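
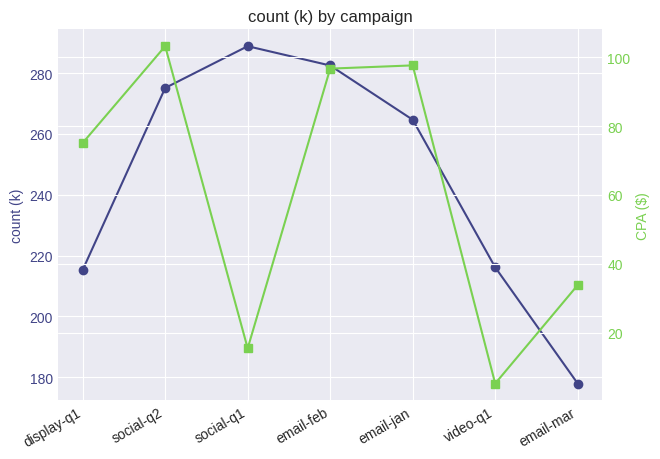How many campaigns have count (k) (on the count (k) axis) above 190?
6

Above 190: display-q1, social-q2, social-q1, email-feb, email-jan, video-q1.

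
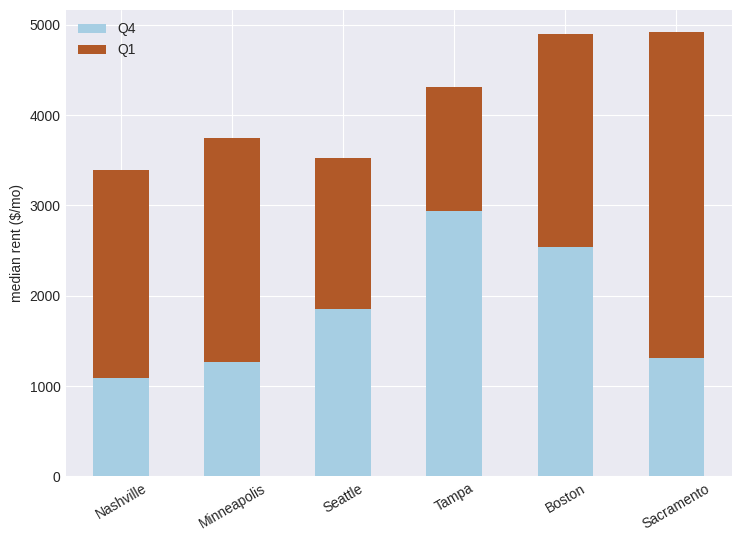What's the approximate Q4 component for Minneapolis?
Q4 top ≈ 1500, bottom ≈ 0; segment ≈ 1500.

≈ 1500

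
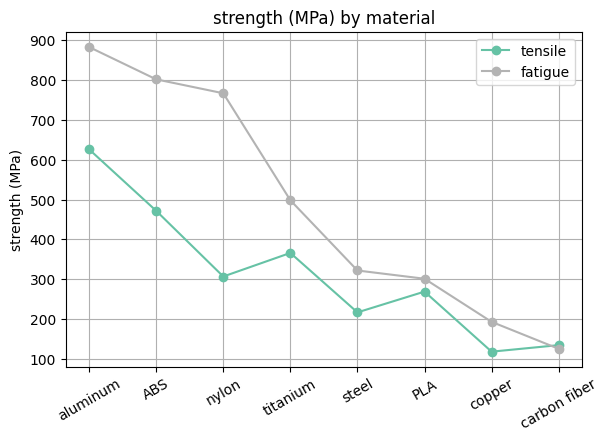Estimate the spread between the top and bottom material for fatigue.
Max aluminum ≈ 900, min carbon fiber ≈ 100; range ≈ 800.

≈ 800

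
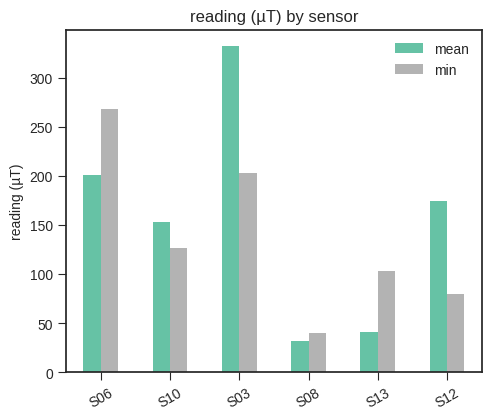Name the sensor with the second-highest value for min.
Top 3 for min: S06 ≈ 250, S03 ≈ 200, S10 ≈ 150.

S03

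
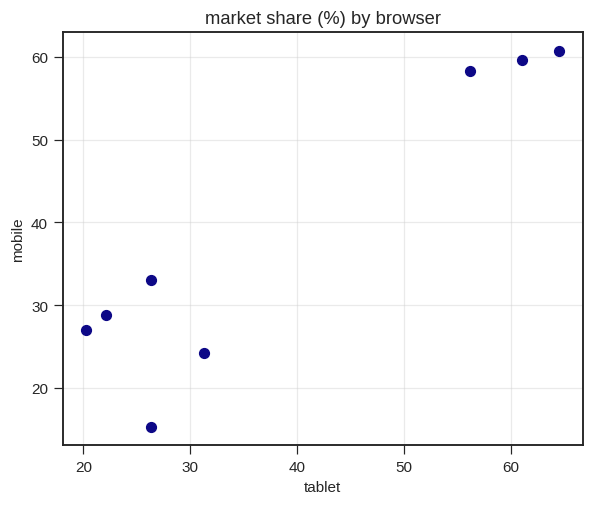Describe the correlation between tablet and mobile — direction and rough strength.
positive, strong

Points are positively correlated; strong (|r| ≈ 0.9).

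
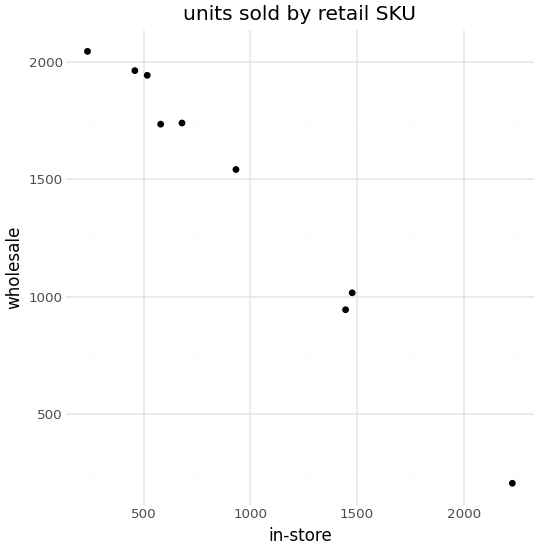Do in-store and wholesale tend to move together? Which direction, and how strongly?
Points are negatively correlated; strong (|r| ≈ 1.0).

negative, strong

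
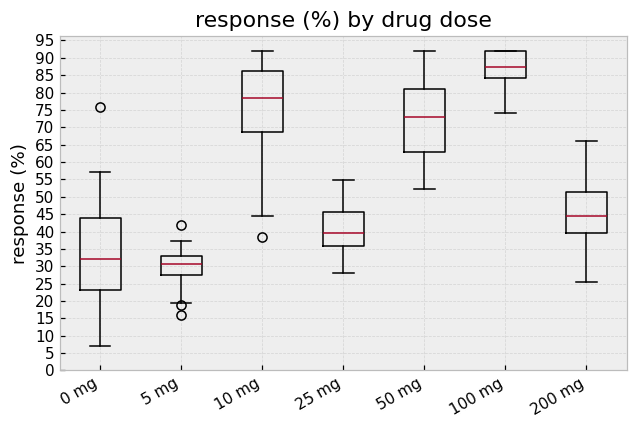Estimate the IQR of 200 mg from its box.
≈ 10

Q3 ≈ 50, Q1 ≈ 40; IQR ≈ 10.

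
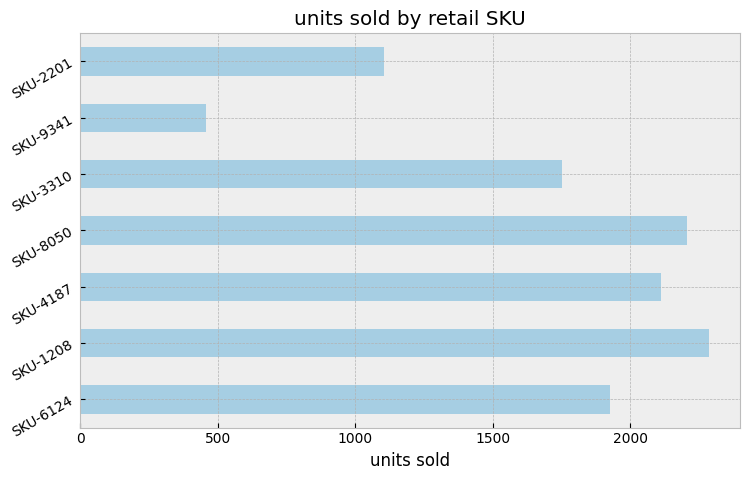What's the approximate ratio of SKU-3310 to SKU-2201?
≈ 1.5×

SKU-3310 ≈ 1800, SKU-2201 ≈ 1200; 1800/1200 ≈ 1.5.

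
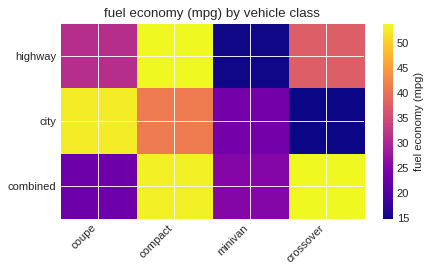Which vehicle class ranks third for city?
Top 4 for city: coupe ≈ 55, compact ≈ 40, minivan ≈ 25, crossover ≈ 15.

minivan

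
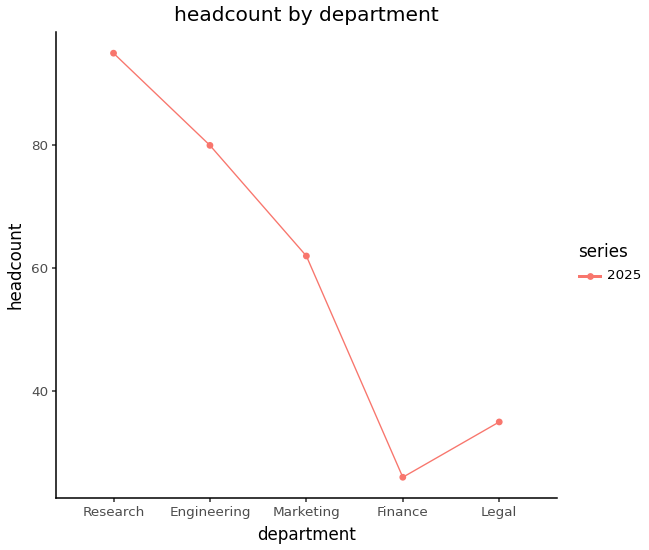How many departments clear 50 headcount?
3

Above 50: Research, Engineering, Marketing.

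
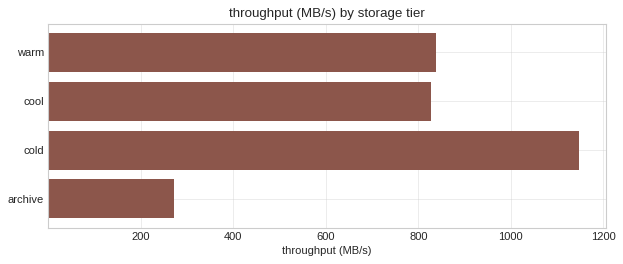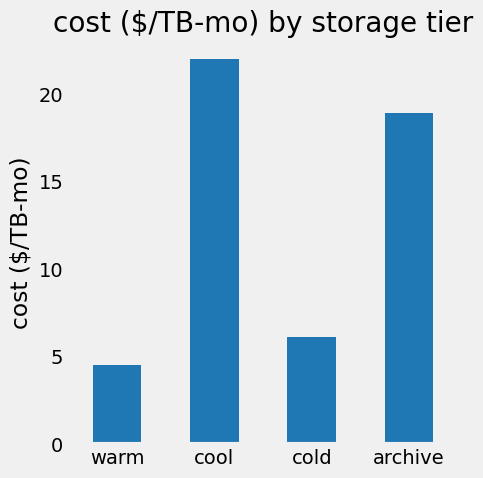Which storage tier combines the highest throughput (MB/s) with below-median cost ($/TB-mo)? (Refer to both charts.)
cold

Chart 2 median cost ($/TB-mo) ≈ 15; below-median storage tiers: warm, cold. Among those, cold has the highest throughput (MB/s) (≈ 1200).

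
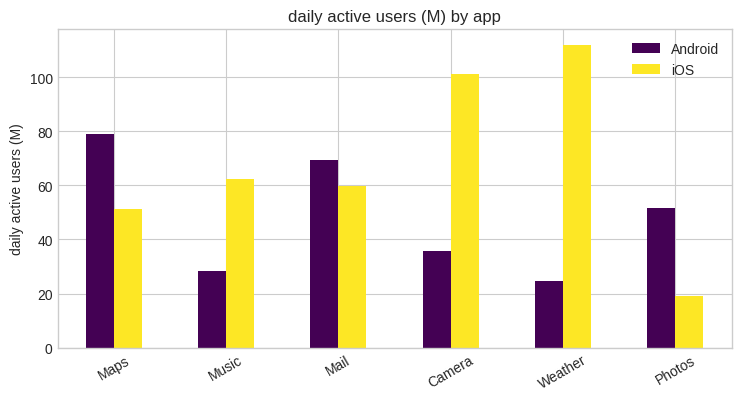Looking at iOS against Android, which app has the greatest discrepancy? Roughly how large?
Weather, ≈ 90 M

Weather: iOS ≈ 110, Android ≈ 20 → gap ≈ 90. Next-largest (Camera) is only ≈ 60.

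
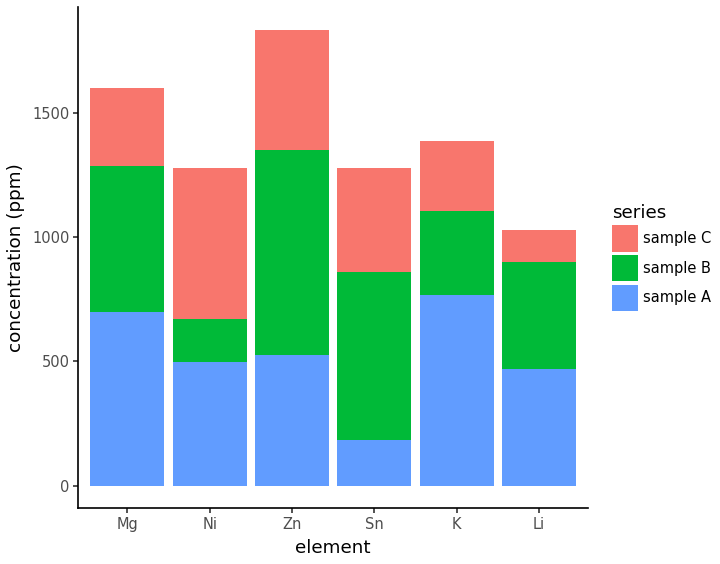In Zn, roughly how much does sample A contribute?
sample A top ≈ 600, bottom ≈ 0; segment ≈ 600.

≈ 600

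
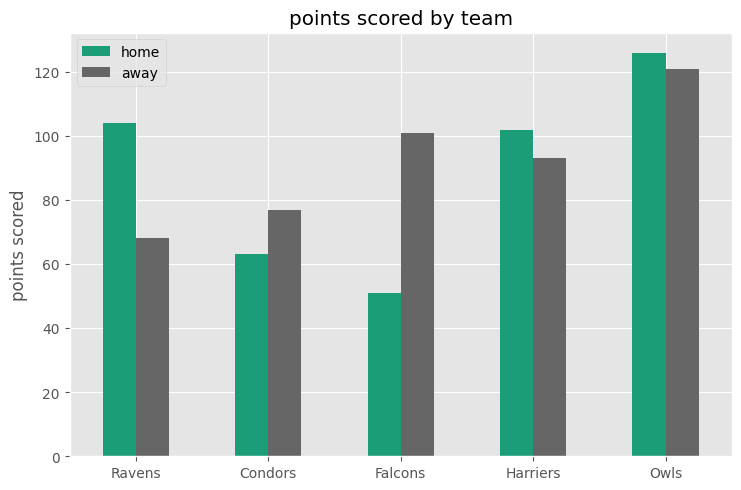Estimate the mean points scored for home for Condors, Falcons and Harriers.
≈ 73

(60 + 60 + 100) / 3 ≈ 73.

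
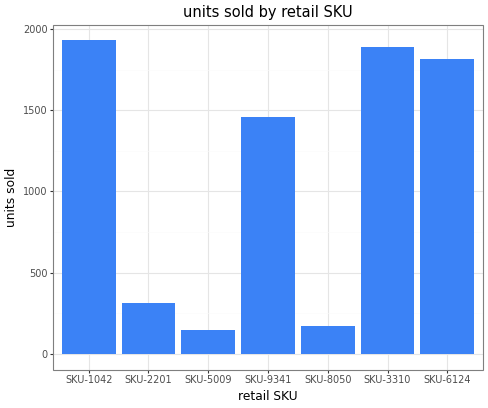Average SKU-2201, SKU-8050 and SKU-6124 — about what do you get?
(400 + 200 + 1800) / 3 ≈ 800.

≈ 800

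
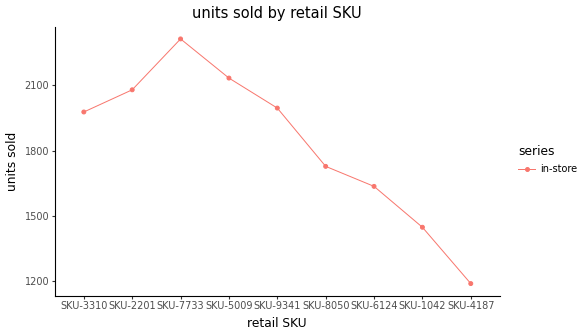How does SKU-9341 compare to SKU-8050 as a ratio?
≈ 1.18×

SKU-9341 ≈ 2000, SKU-8050 ≈ 1700; 2000/1700 ≈ 1.18.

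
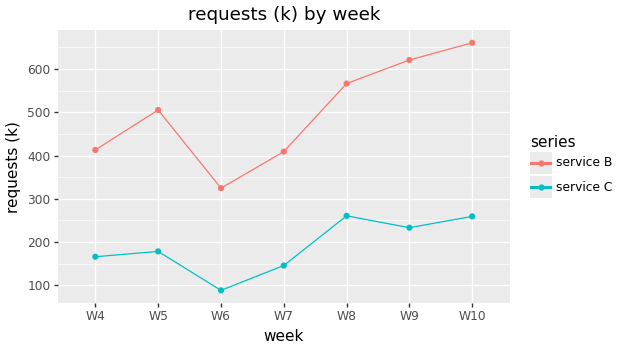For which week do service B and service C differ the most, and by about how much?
W10: service B ≈ 650, service C ≈ 250 → gap ≈ 400. Next-largest (W9) is only ≈ 350.

W10, ≈ 400 k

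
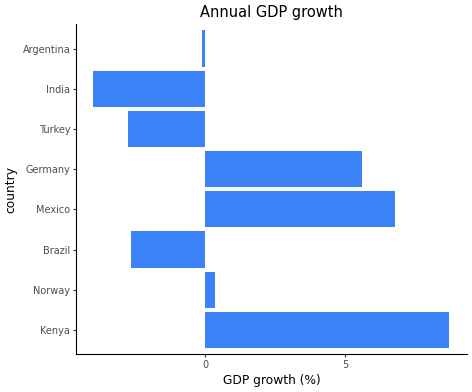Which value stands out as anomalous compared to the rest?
Kenya ≈ 8; the rest sit between ≈ -4 and ≈ 6.

Kenya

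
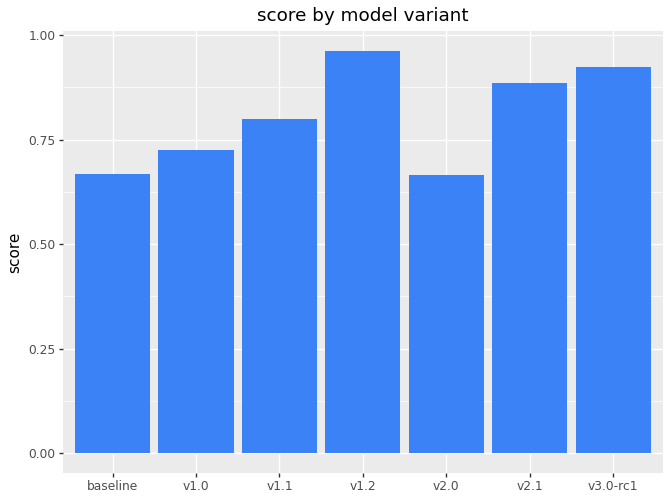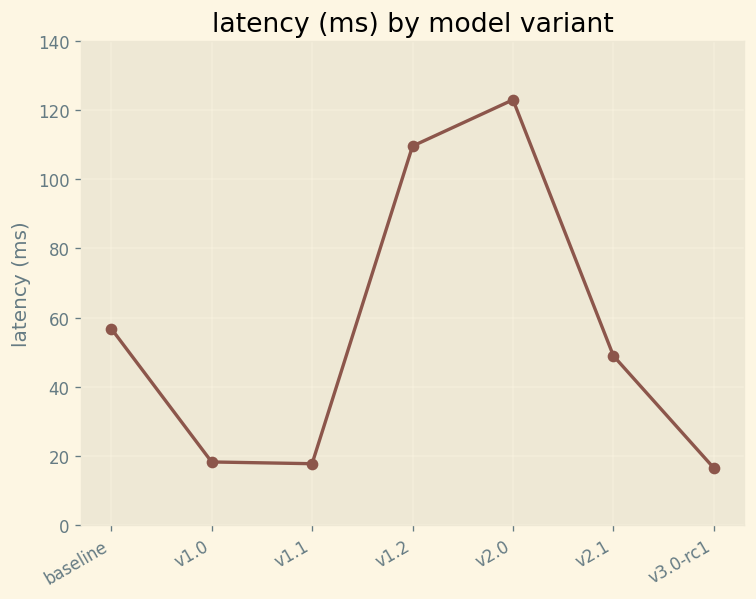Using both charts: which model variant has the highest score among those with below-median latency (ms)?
v3.0-rc1

Chart 2 median latency (ms) ≈ 40; below-median model variants: v1.0, v1.1, v3.0-rc1. Among those, v3.0-rc1 has the highest score (≈ 0.9).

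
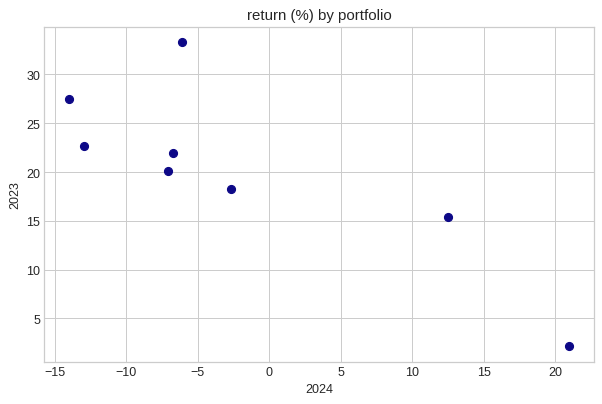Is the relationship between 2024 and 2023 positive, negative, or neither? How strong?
Points are negatively correlated; strong (|r| ≈ 0.8).

negative, strong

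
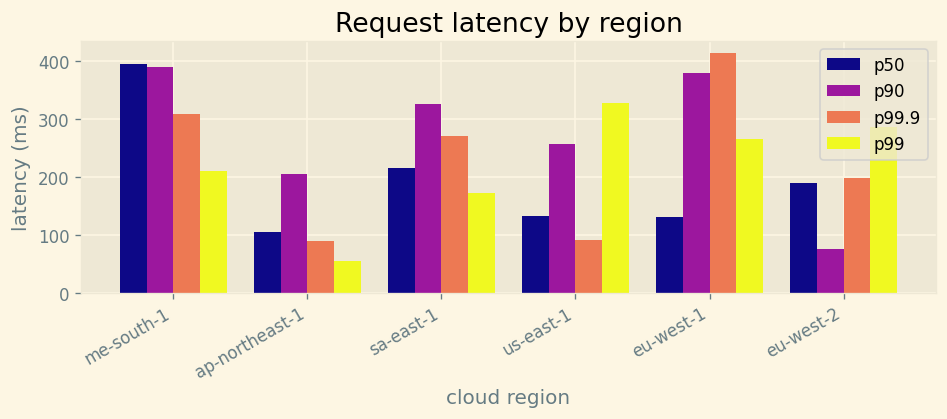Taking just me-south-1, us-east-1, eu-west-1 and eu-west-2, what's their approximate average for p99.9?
≈ 250

(300 + 100 + 400 + 200) / 4 ≈ 250.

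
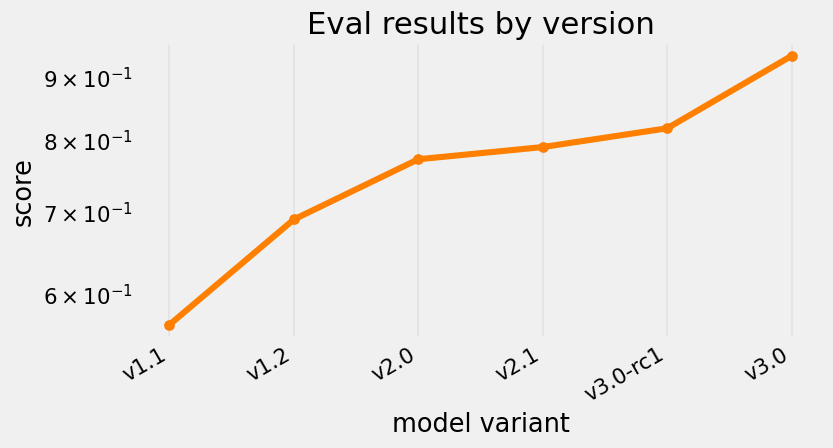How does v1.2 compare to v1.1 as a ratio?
≈ 1.27×

v1.2 ≈ 0.70, v1.1 ≈ 0.55; 0.70/0.55 ≈ 1.27.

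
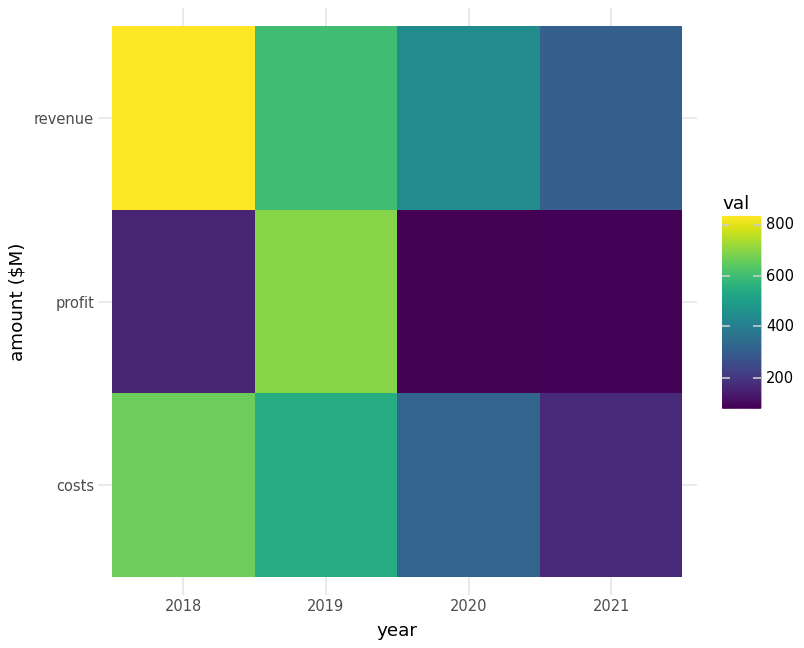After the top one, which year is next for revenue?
Top 3 for revenue: 2018 ≈ 800, 2019 ≈ 600, 2020 ≈ 400.

2019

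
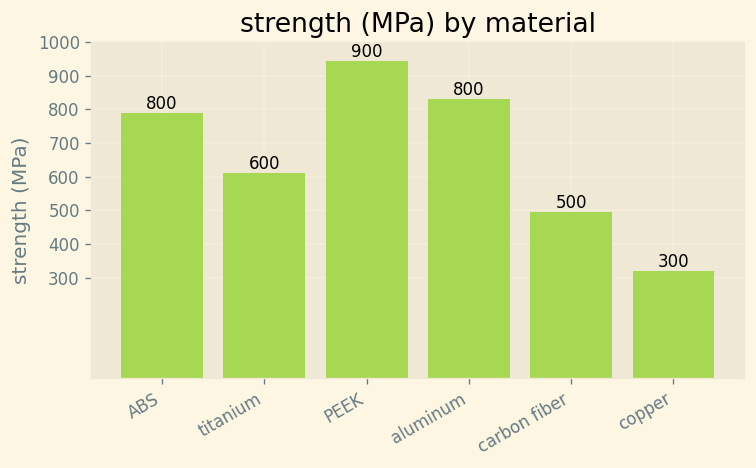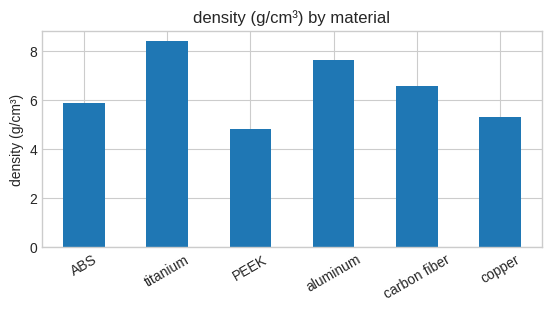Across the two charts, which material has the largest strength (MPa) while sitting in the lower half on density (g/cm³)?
PEEK

Chart 2 median density (g/cm³) ≈ 6; below-median materials: ABS, PEEK, copper. Among those, PEEK has the highest strength (MPa) (≈ 900).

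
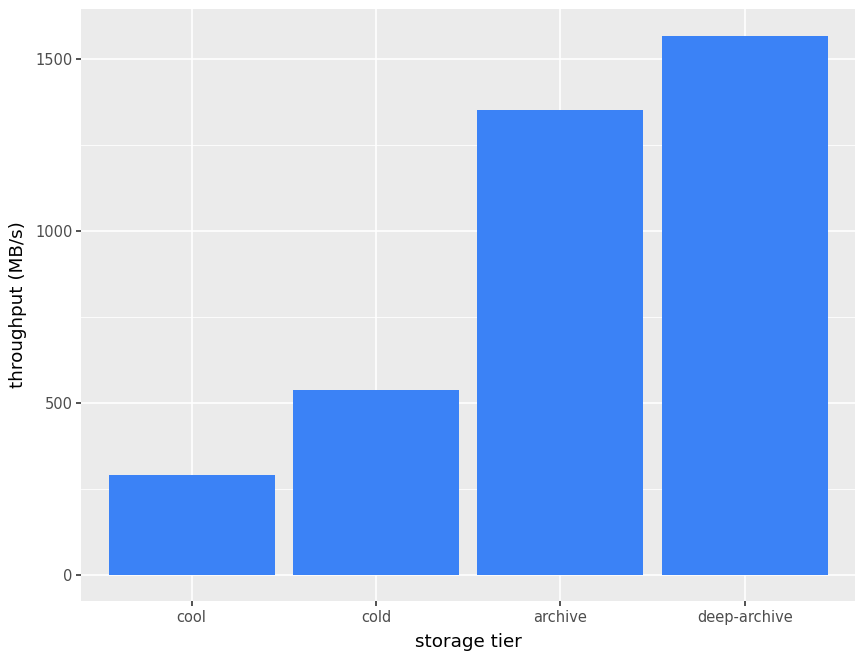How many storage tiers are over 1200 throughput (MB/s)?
2

Above 1200: archive, deep-archive.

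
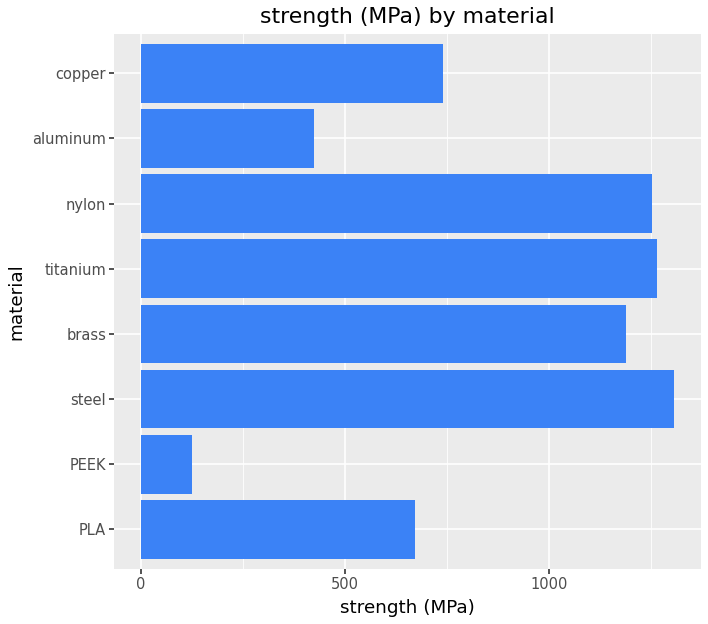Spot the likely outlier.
PEEK

PEEK ≈ 200; the rest sit between ≈ 400 and ≈ 1400.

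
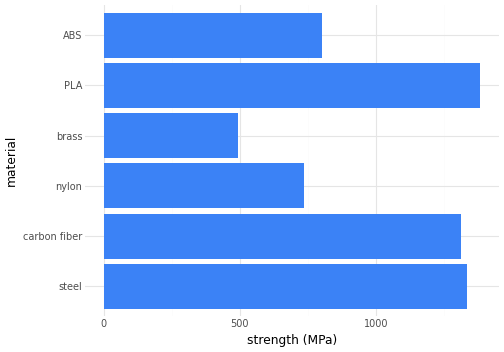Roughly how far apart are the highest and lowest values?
≈ 1000

Max PLA ≈ 1400, min brass ≈ 400; range ≈ 1000.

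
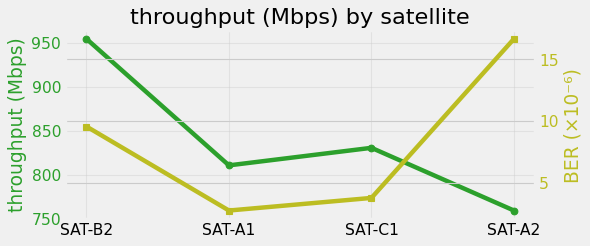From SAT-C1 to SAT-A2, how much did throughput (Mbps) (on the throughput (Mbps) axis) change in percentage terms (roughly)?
≈ -9.5%

SAT-C1 ≈ 840, SAT-A2 ≈ 760; (760 − 840) / 840 ≈ -9.5%.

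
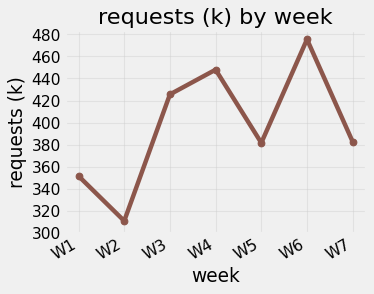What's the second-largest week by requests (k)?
Top 3: W6 ≈ 480, W4 ≈ 440, W3 ≈ 420.

W4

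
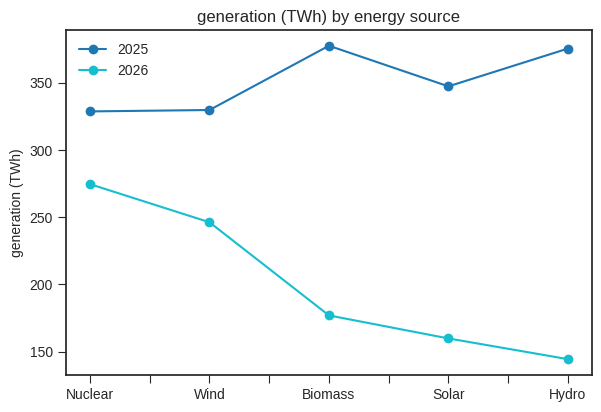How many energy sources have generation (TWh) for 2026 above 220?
2

Above 220: Nuclear, Wind.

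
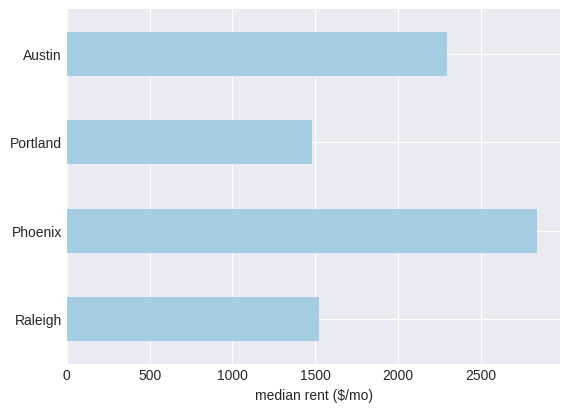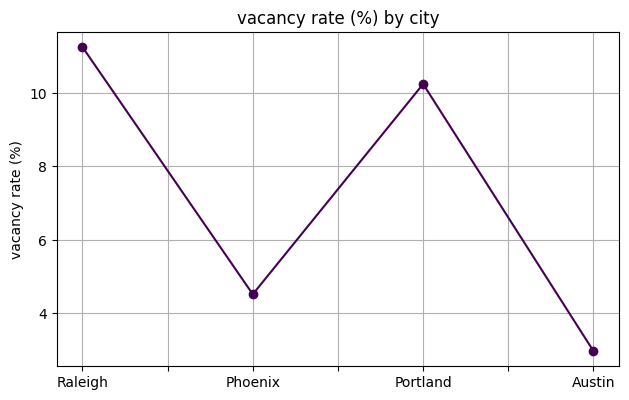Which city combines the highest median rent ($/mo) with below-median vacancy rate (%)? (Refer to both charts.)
Phoenix

Chart 2 median vacancy rate (%) ≈ 8; below-median cities: Phoenix, Austin. Among those, Phoenix has the highest median rent ($/mo) (≈ 3000).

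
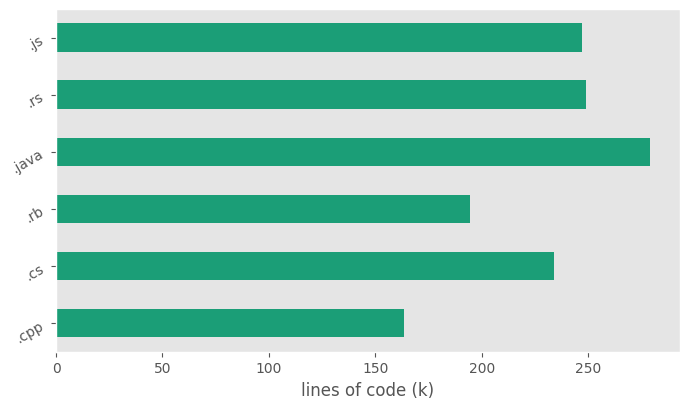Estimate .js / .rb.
.js ≈ 250, .rb ≈ 200; 250/200 ≈ 1.25.

≈ 1.25×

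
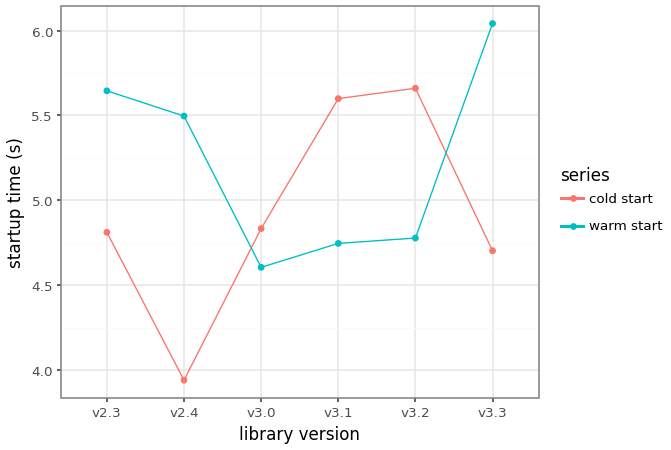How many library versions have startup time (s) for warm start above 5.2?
Above 5.2: v2.3, v2.4, v3.3.

3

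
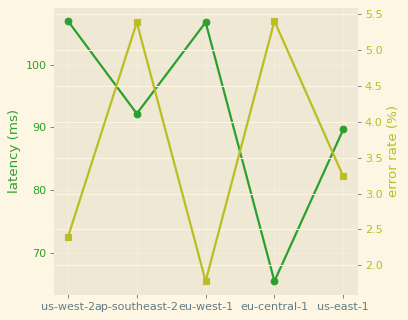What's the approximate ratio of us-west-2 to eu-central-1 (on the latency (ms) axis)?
≈ 1.62×

us-west-2 ≈ 105, eu-central-1 ≈ 65; 105/65 ≈ 1.62.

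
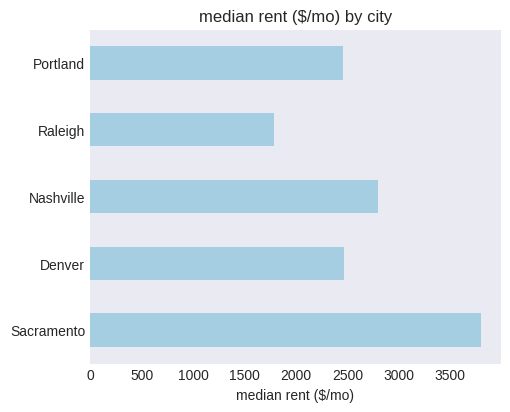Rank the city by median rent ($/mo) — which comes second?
Nashville

Top 3: Sacramento ≈ 4000, Nashville ≈ 3000, Denver ≈ 2500.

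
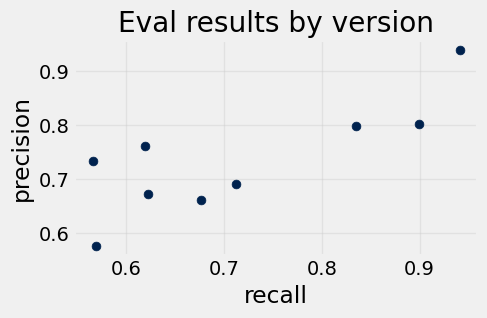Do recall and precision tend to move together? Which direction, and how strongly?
Points are positively correlated; strong (|r| ≈ 0.8).

positive, strong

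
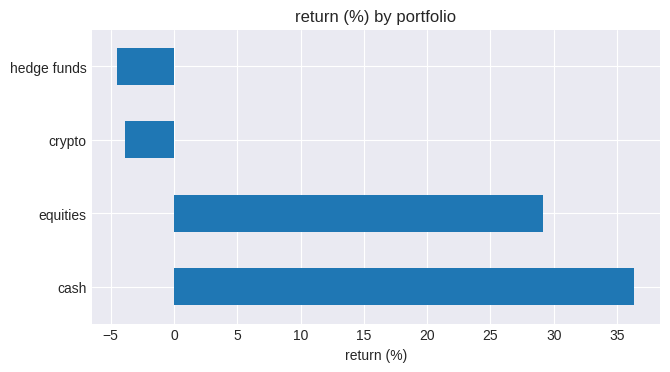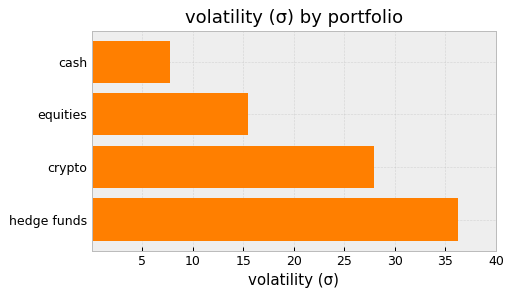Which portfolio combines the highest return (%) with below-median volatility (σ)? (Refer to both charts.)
Chart 2 median volatility (σ) ≈ 20; below-median portfolios: cash, equities. Among those, cash has the highest return (%) (≈ 35).

cash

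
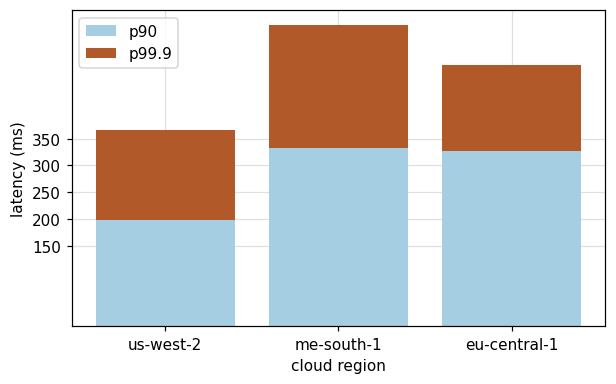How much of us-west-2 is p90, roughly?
≈ 200

p90 top ≈ 200, bottom ≈ 0; segment ≈ 200.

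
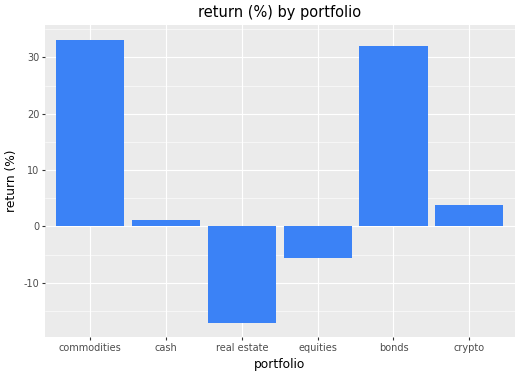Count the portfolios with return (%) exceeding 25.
2

Above 25: commodities, bonds.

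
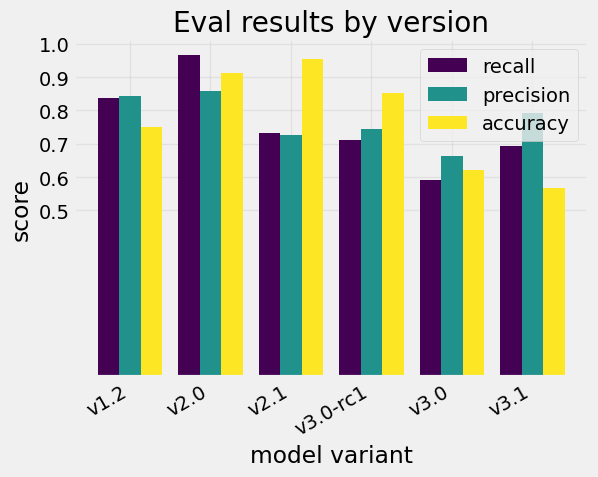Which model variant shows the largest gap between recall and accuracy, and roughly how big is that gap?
v2.1, ≈ 0.3

v2.1: recall ≈ 0.7, accuracy ≈ 1.0 → gap ≈ 0.3. Next-largest (v3.0-rc1) is only ≈ 0.2.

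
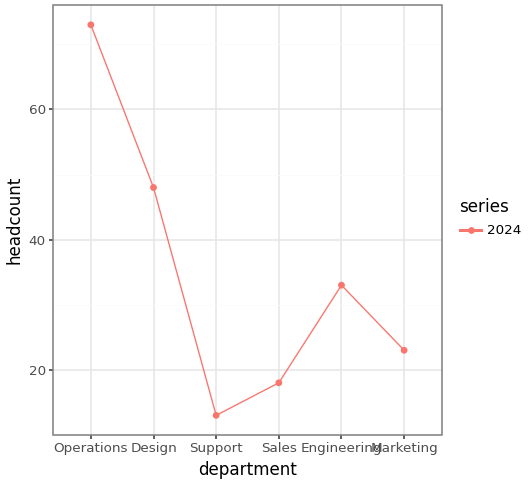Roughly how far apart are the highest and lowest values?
≈ 60

Max Operations ≈ 75, min Support ≈ 15; range ≈ 60.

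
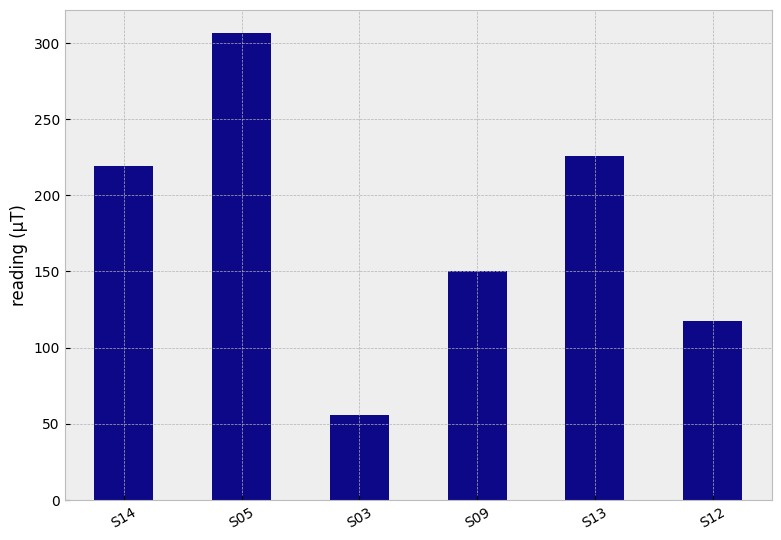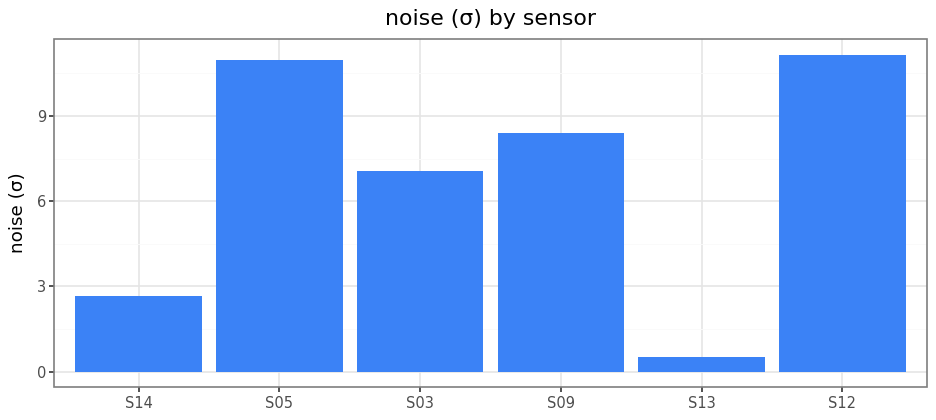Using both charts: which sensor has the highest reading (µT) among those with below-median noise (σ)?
S13

Chart 2 median noise (σ) ≈ 8; below-median sensors: S14, S03, S13. Among those, S13 has the highest reading (µT) (≈ 250).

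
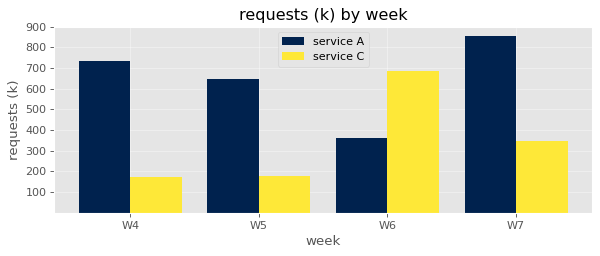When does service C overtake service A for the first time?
W5: service C ≈ 200 vs service A ≈ 600 (not yet); W6: service C ≈ 700 vs service A ≈ 400 (first crossover).

W6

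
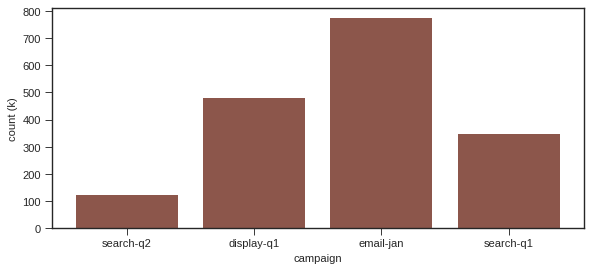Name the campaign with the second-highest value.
Top 3: email-jan ≈ 800, display-q1 ≈ 500, search-q1 ≈ 300.

display-q1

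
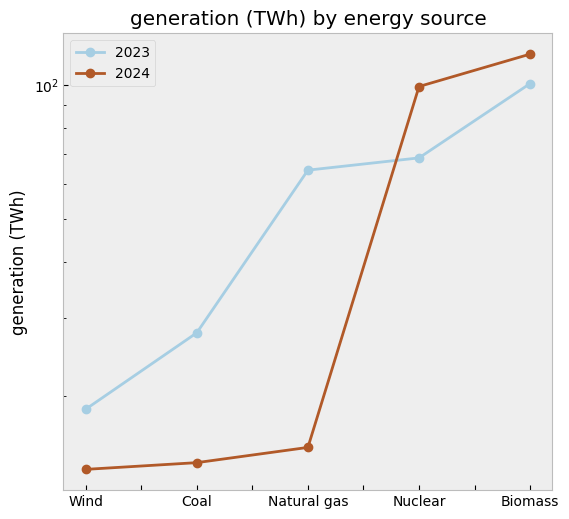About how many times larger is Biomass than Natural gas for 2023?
Biomass ≈ 100, Natural gas ≈ 60; 100/60 ≈ 1.67.

≈ 1.67×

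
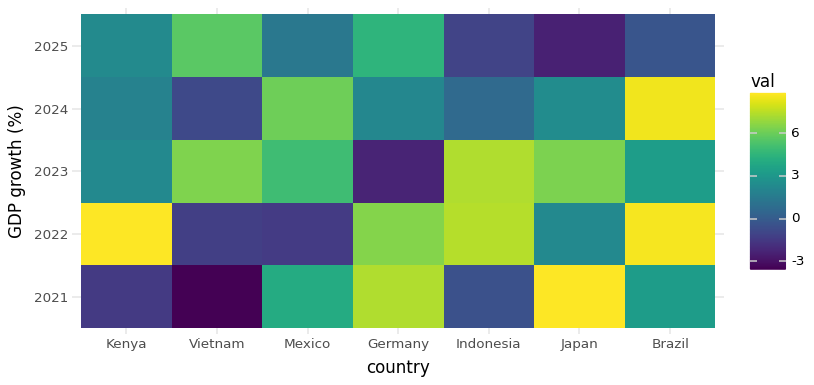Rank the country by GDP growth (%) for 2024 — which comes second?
Top 3 for 2024: Brazil ≈ 8, Mexico ≈ 6, Japan ≈ 2.

Mexico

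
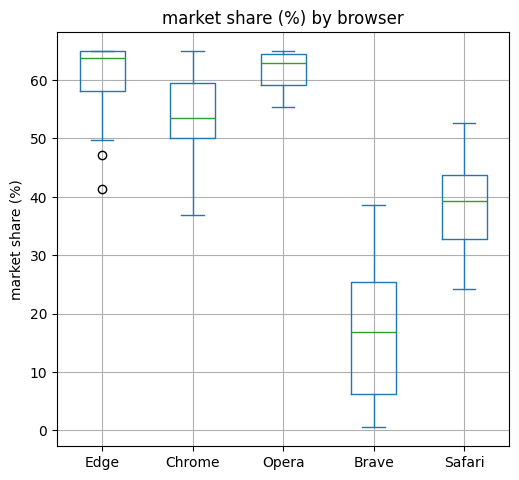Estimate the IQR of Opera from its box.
≈ 5

Q3 ≈ 65, Q1 ≈ 60; IQR ≈ 5.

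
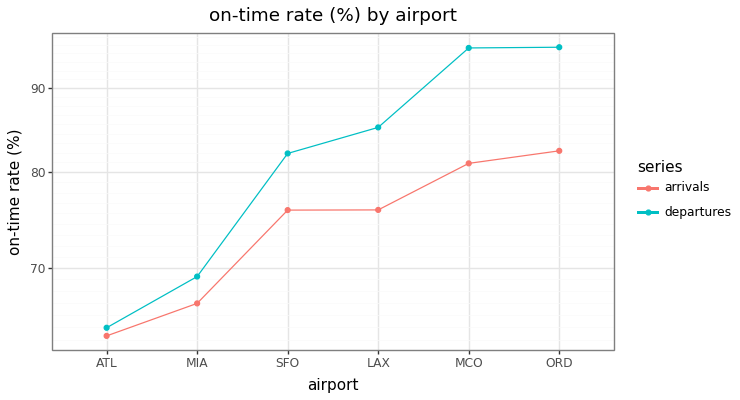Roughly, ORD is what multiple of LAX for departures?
ORD ≈ 95, LAX ≈ 85; 95/85 ≈ 1.12.

≈ 1.12×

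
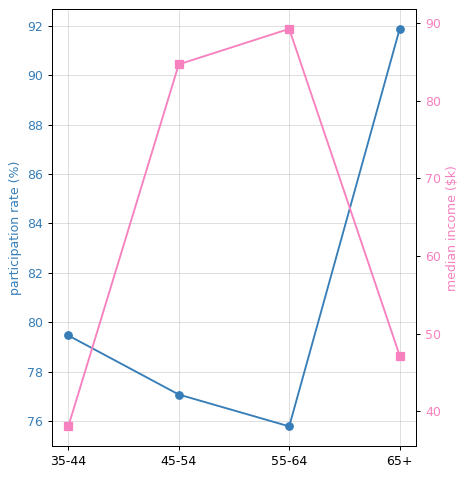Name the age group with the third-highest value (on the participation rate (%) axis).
45-54

Top 4 (on the participation rate (%) axis): 65+ ≈ 92, 35-44 ≈ 80, 45-54 ≈ 78, 55-64 ≈ 76.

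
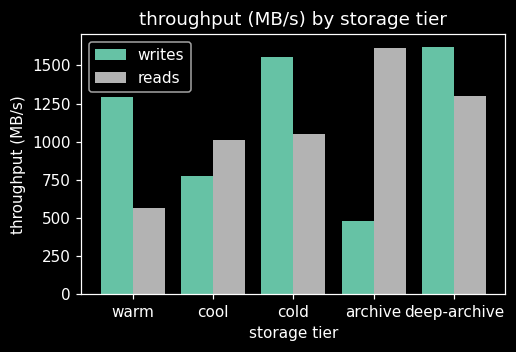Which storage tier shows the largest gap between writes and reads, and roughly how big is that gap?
archive, ≈ 1200 MB/s

archive: writes ≈ 400, reads ≈ 1600 → gap ≈ 1200. Next-largest (warm) is only ≈ 600.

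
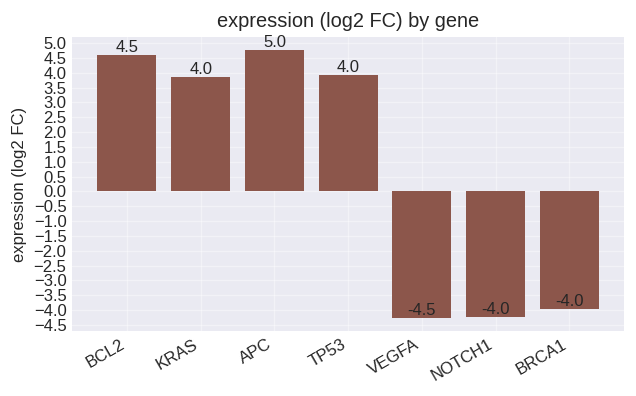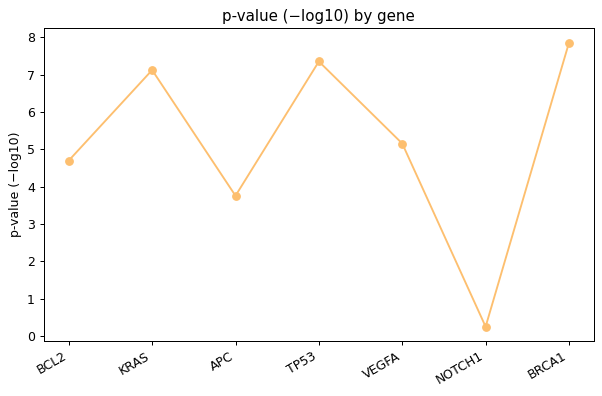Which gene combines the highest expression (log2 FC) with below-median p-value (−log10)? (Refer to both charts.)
Chart 2 median p-value (−log10) ≈ 5; below-median genes: BCL2, APC, NOTCH1. Among those, APC has the highest expression (log2 FC) (≈ 5).

APC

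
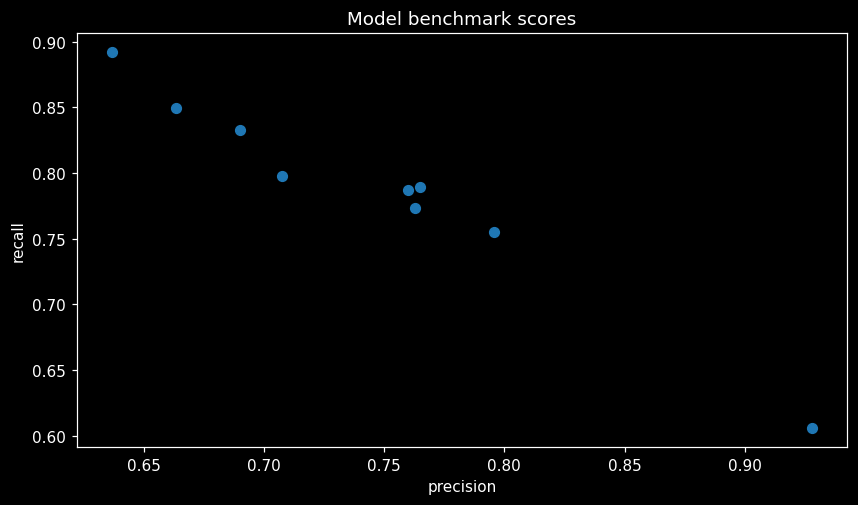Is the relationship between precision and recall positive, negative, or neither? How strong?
negative, strong

Points are negatively correlated; strong (|r| ≈ 1.0).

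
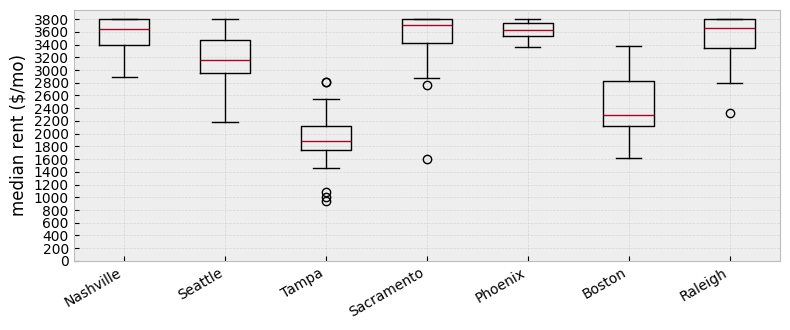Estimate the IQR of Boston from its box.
Q3 ≈ 2800, Q1 ≈ 2200; IQR ≈ 600.

≈ 600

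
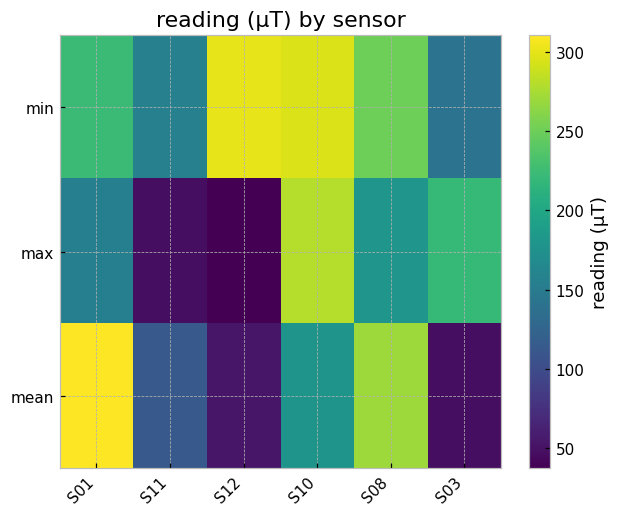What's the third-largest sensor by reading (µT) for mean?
Top 4 for mean: S01 ≈ 300, S08 ≈ 275, S10 ≈ 175, S11 ≈ 125.

S10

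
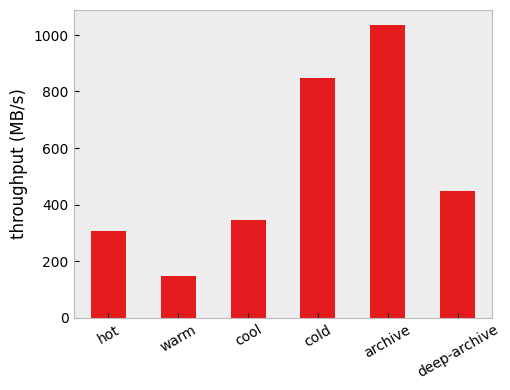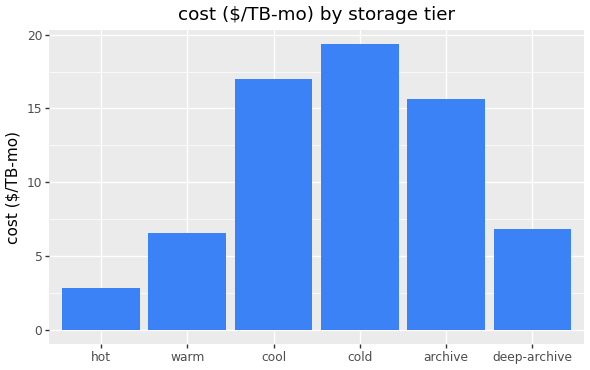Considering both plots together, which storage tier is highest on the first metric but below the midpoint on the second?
deep-archive

Chart 2 median cost ($/TB-mo) ≈ 12; below-median storage tiers: hot, warm, deep-archive. Among those, deep-archive has the highest throughput (MB/s) (≈ 400).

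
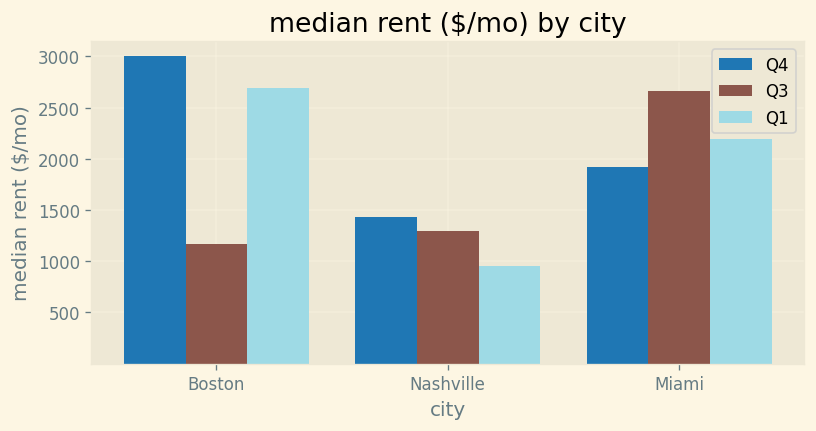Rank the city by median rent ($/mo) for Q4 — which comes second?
Miami

Top 3 for Q4: Boston ≈ 3000, Miami ≈ 2000, Nashville ≈ 1500.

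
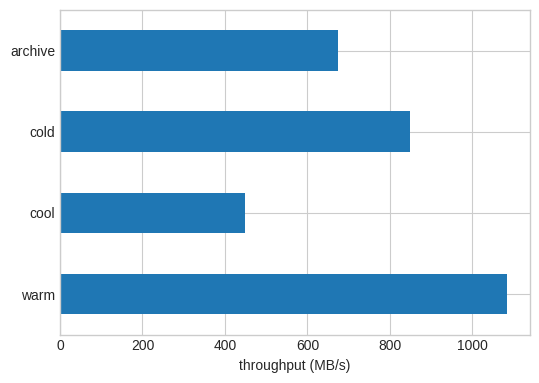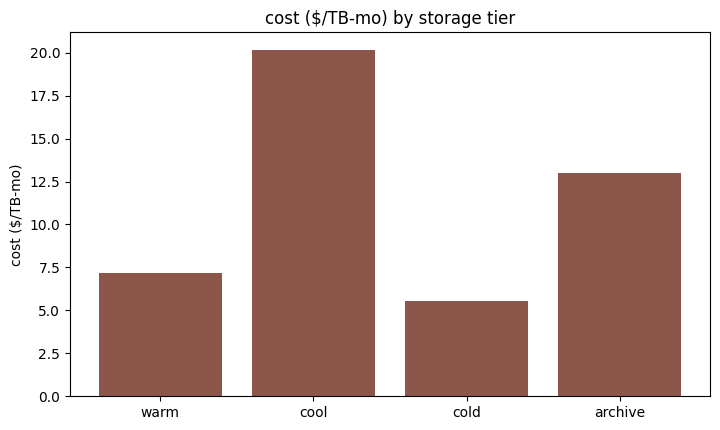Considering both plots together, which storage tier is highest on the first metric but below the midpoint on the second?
Chart 2 median cost ($/TB-mo) ≈ 10; below-median storage tiers: warm, cold. Among those, warm has the highest throughput (MB/s) (≈ 1100).

warm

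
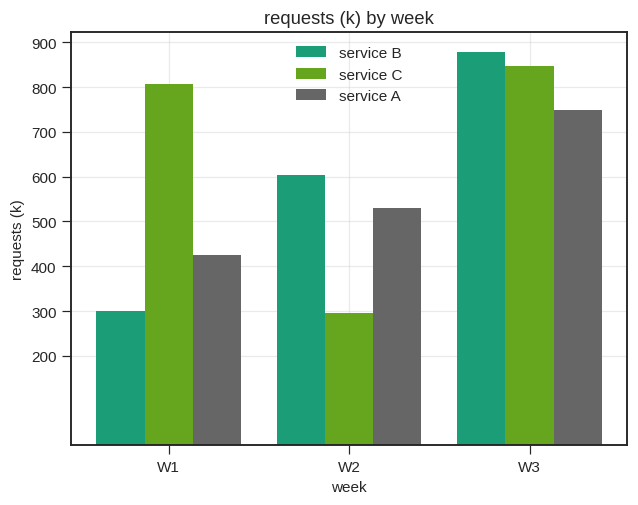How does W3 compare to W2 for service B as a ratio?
≈ 1.5×

W3 ≈ 900, W2 ≈ 600; 900/600 ≈ 1.5.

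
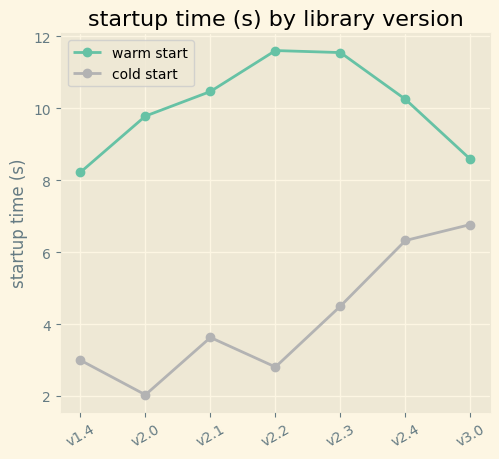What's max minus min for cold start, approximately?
≈ 5

Max v3.0 ≈ 7, min v2.0 ≈ 2; range ≈ 5.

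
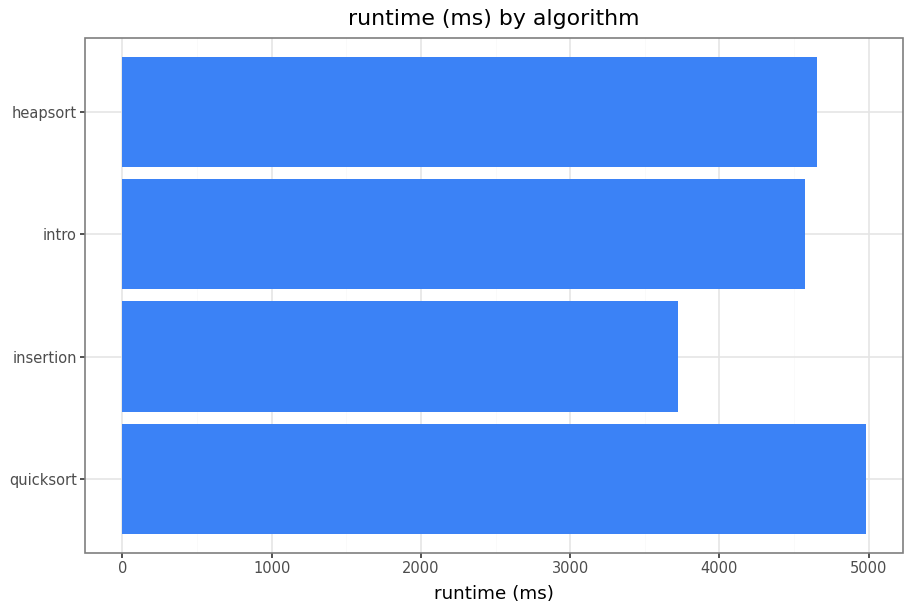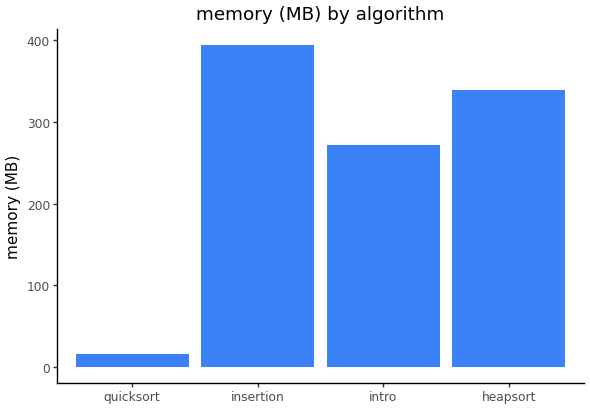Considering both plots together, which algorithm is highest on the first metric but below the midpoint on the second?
Chart 2 median memory (MB) ≈ 300; below-median algorithms: quicksort, intro. Among those, quicksort has the highest runtime (ms) (≈ 5000).

quicksort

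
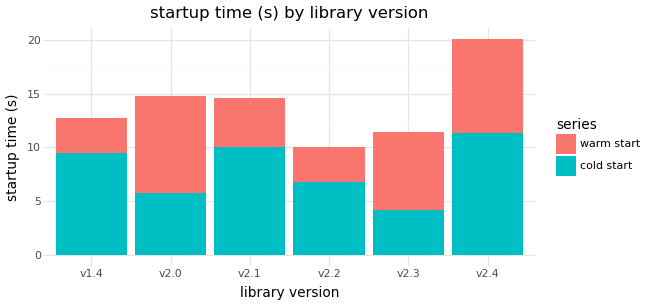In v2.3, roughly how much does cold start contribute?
cold start top ≈ 4, bottom ≈ 0; segment ≈ 4.

≈ 4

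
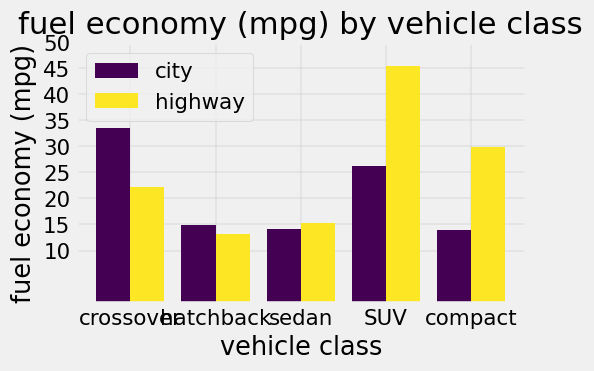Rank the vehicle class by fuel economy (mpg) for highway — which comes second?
Top 3 for highway: SUV ≈ 45, compact ≈ 30, crossover ≈ 20.

compact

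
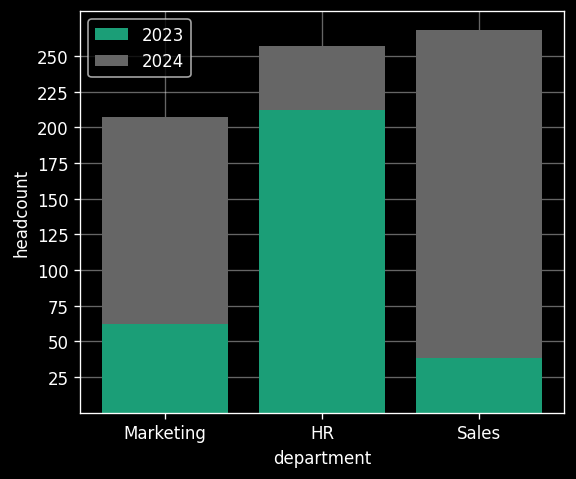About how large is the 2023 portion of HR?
2023 top ≈ 200, bottom ≈ 0; segment ≈ 200.

≈ 200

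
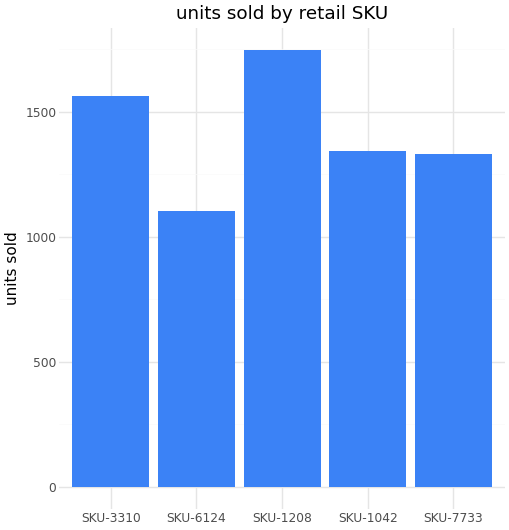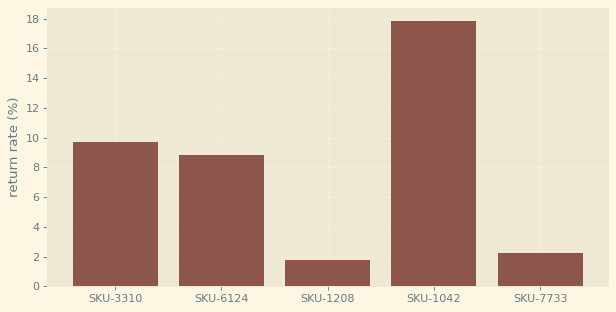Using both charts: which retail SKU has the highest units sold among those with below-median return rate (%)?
Chart 2 median return rate (%) ≈ 8; below-median retail SKUs: SKU-1208, SKU-7733. Among those, SKU-1208 has the highest units sold (≈ 1800).

SKU-1208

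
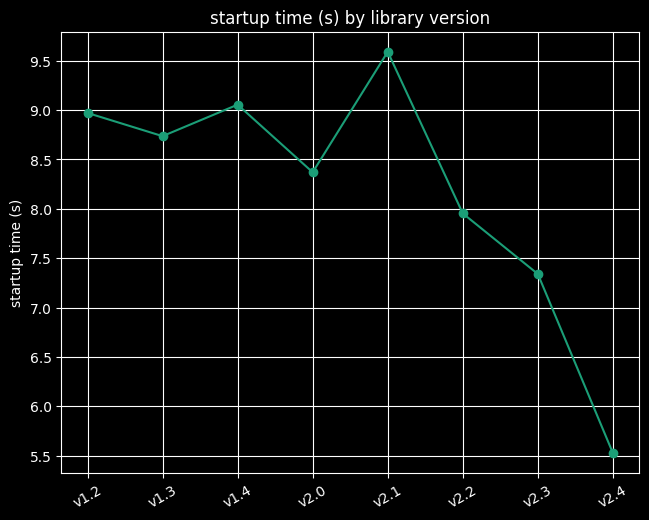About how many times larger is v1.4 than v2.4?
v1.4 ≈ 9.0, v2.4 ≈ 5.5; 9.0/5.5 ≈ 1.64.

≈ 1.64×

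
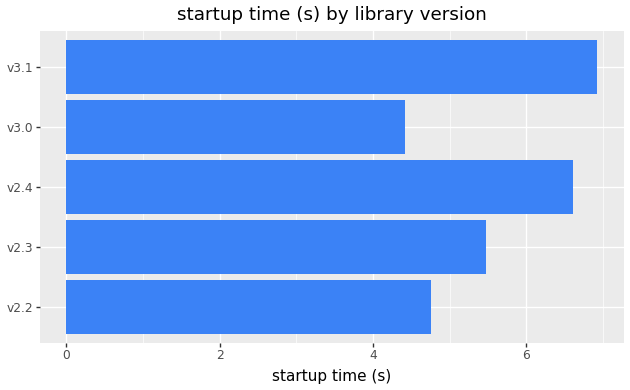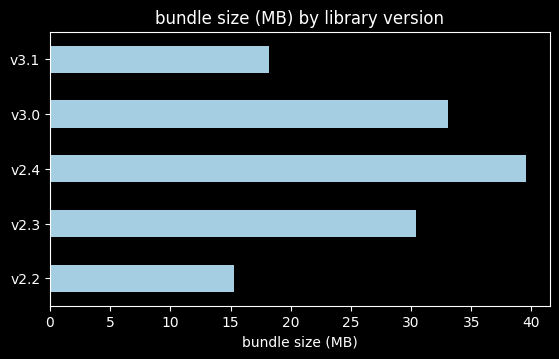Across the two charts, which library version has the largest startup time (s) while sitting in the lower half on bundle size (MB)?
Chart 2 median bundle size (MB) ≈ 30; below-median library versions: v2.2, v3.1. Among those, v3.1 has the highest startup time (s) (≈ 7).

v3.1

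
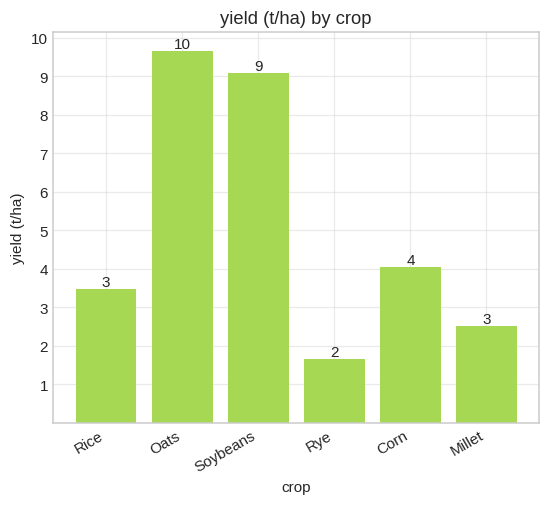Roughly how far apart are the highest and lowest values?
Max Oats ≈ 10, min Rye ≈ 2; range ≈ 8.

≈ 8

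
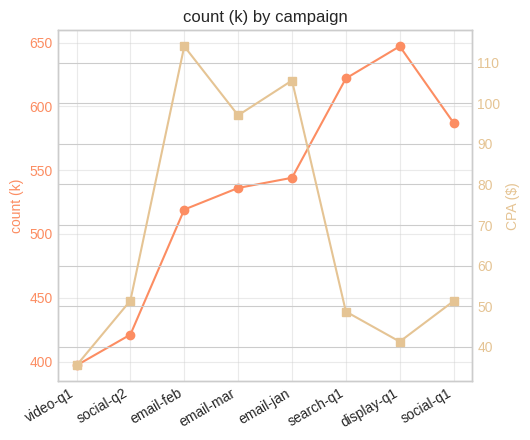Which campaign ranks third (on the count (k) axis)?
social-q1

Top 4 (on the count (k) axis): display-q1 ≈ 650, search-q1 ≈ 625, social-q1 ≈ 575, email-jan ≈ 550.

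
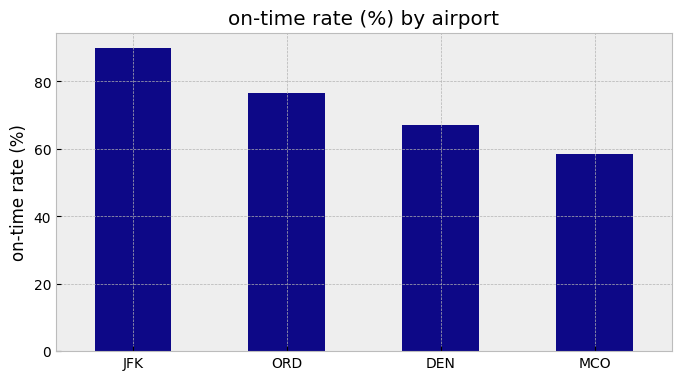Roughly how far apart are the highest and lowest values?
Max JFK ≈ 90, min MCO ≈ 60; range ≈ 30.

≈ 30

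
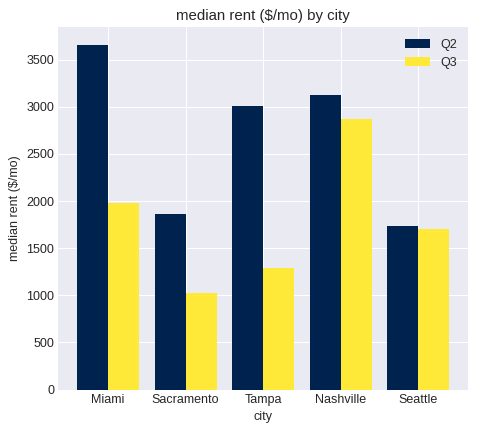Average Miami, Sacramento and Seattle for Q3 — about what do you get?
≈ 1500

(2000 + 1000 + 1500) / 3 ≈ 1500.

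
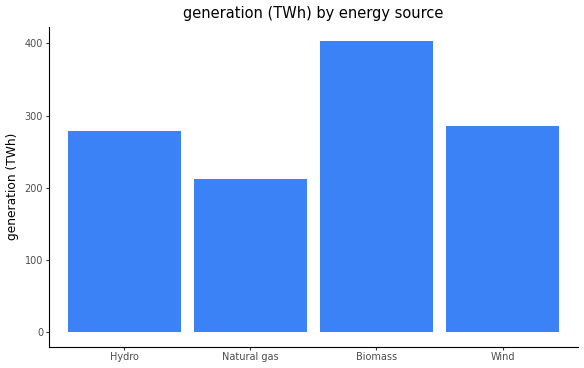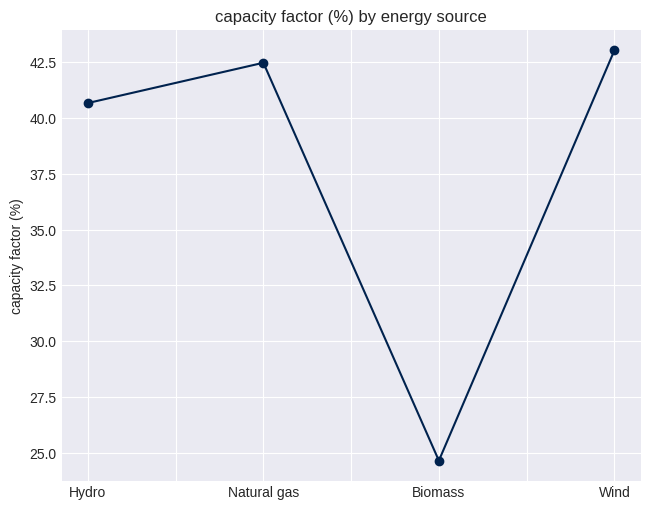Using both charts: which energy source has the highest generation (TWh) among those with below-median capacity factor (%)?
Chart 2 median capacity factor (%) ≈ 40; below-median energy sources: Hydro, Biomass. Among those, Biomass has the highest generation (TWh) (≈ 400).

Biomass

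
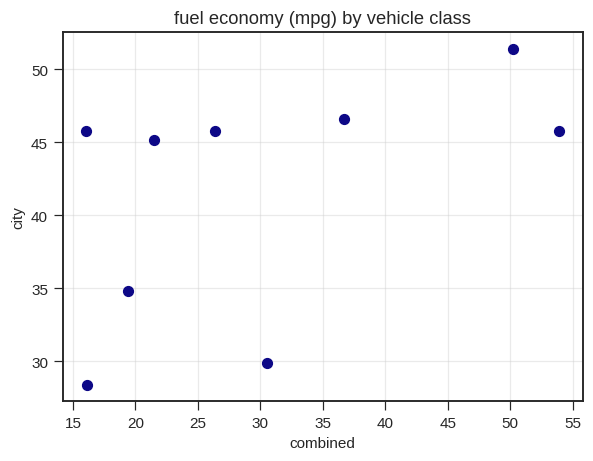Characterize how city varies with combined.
positive, moderate

Points are positively correlated; moderate (|r| ≈ 0.5).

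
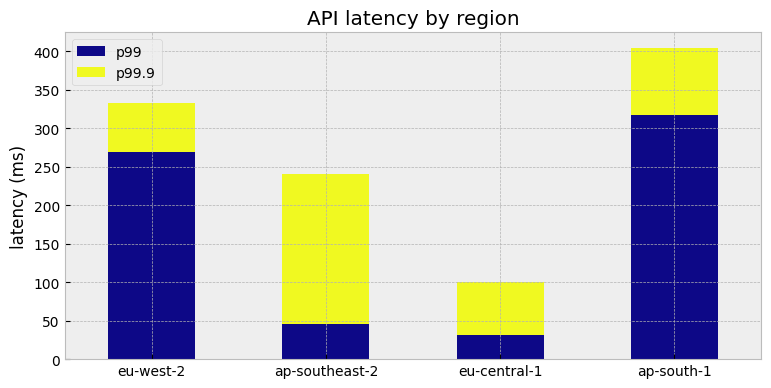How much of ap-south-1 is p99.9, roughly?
p99.9 top ≈ 400, bottom ≈ 300; segment ≈ 100.

≈ 100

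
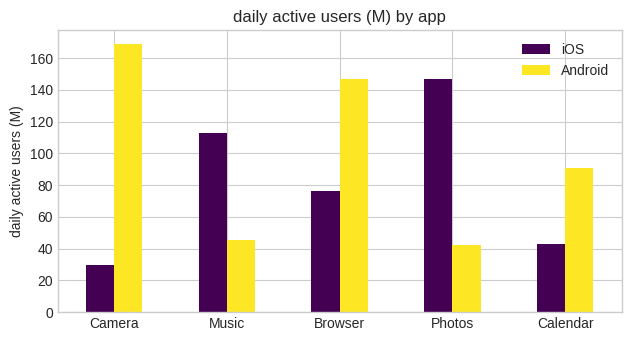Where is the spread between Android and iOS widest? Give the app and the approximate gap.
Camera, ≈ 140 M

Camera: Android ≈ 160, iOS ≈ 20 → gap ≈ 140. Next-largest (Photos) is only ≈ 100.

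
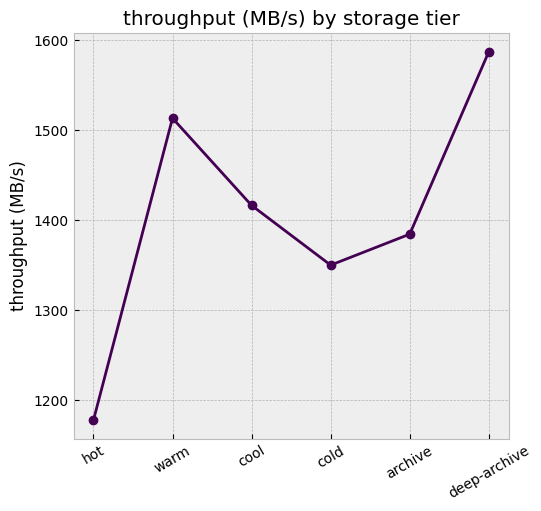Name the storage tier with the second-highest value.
Top 3: deep-archive ≈ 1600, warm ≈ 1500, cool ≈ 1400.

warm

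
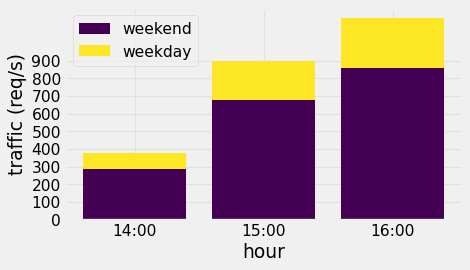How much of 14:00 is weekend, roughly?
weekend top ≈ 300, bottom ≈ 0; segment ≈ 300.

≈ 300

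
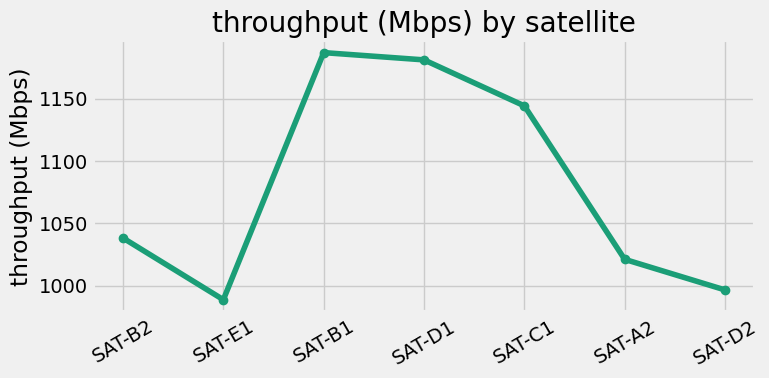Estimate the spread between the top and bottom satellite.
≈ 200

Max SAT-B1 ≈ 1180, min SAT-E1 ≈ 980; range ≈ 200.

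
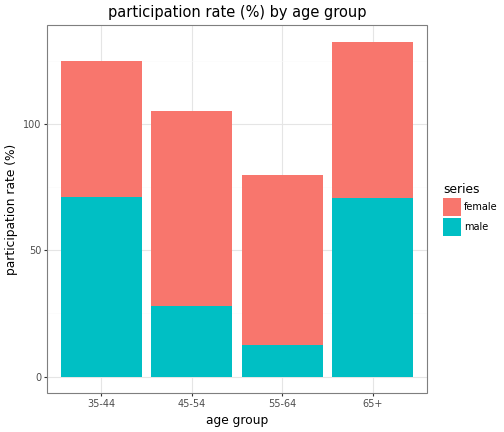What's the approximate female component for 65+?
female top ≈ 140, bottom ≈ 80; segment ≈ 60.

≈ 60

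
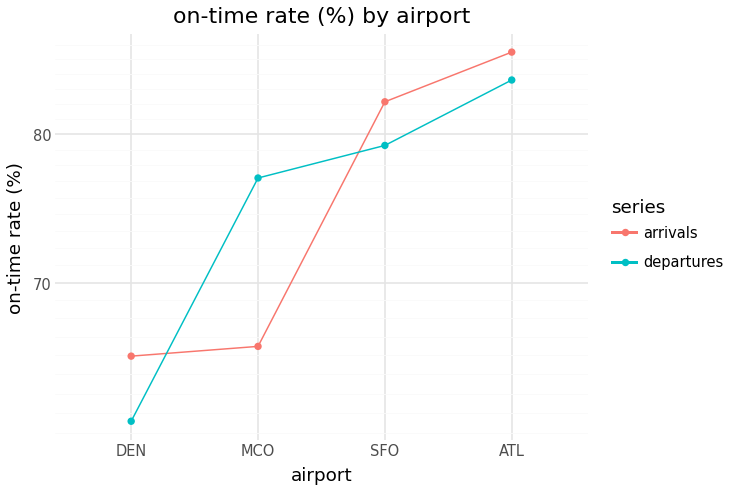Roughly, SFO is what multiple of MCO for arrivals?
SFO ≈ 80, MCO ≈ 65; 80/65 ≈ 1.23.

≈ 1.23×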